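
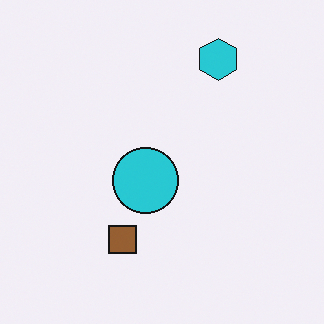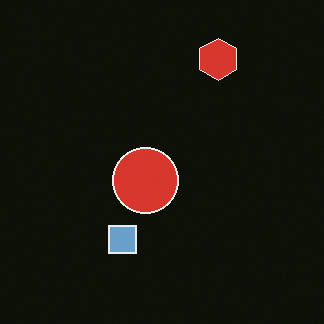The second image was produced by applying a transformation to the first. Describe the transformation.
This is the original image color-inverted (negative).

The light background has become dark and every shape's color is its complement — a photographic negative.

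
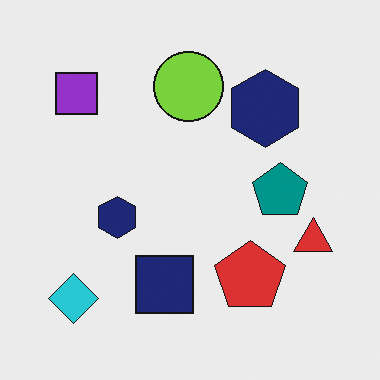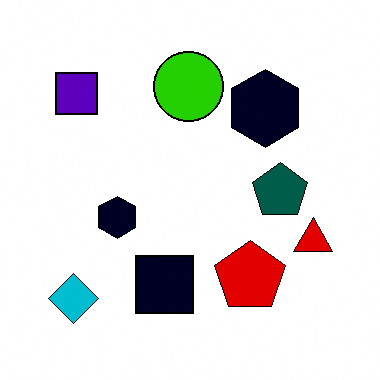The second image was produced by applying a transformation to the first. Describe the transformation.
It was given much higher contrast.

Tones are pushed away from mid-grey across the whole image — a global contrast change.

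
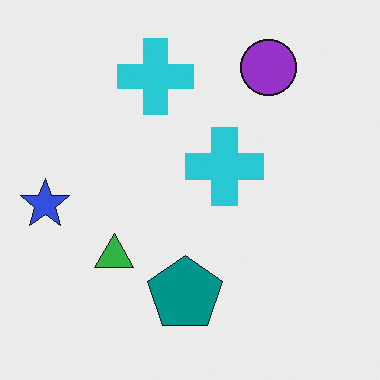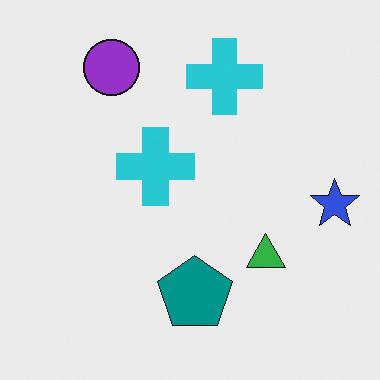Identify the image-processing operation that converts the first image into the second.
The image was flipped horizontally (left ↔ right).

The blue star is in the left of the first image and the right of the second — shapes on opposite sides of the vertical midline have swapped in a mirror flip.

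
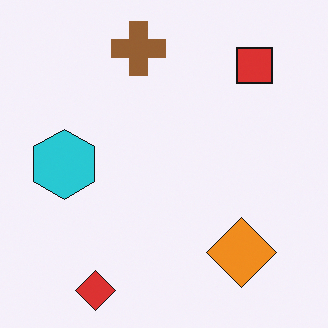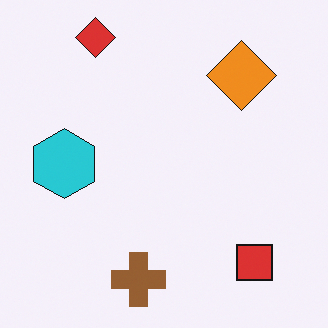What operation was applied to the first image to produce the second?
The transformation is: flipped vertically (top ↔ bottom).

The red diamond is in the bottom-left of the first image and the top-left of the second — shapes on opposite sides of the horizontal midline have swapped in a mirror flip.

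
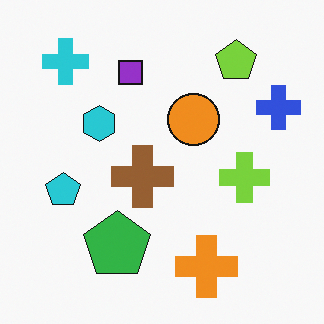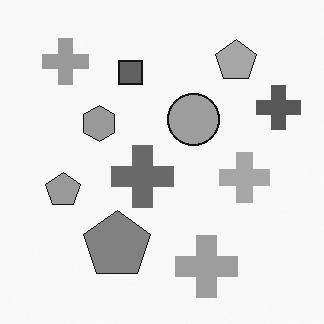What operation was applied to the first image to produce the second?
It was converted to grayscale.

All color is removed — every shape is now a shade of grey.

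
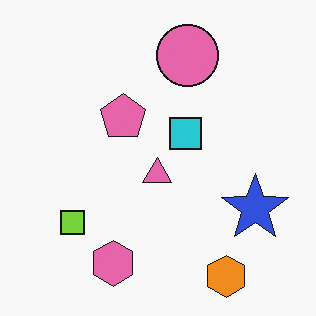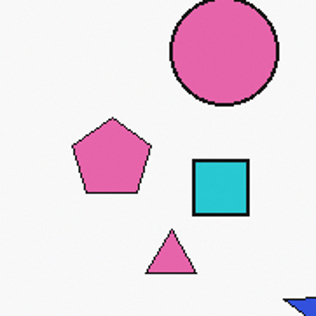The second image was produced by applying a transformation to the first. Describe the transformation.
The second image is the first cropped tightly and scaled back up.

The visible shapes are larger and the field of view is narrower; shapes near the original edges may be partly or wholly outside the frame — a crop-and-rescale.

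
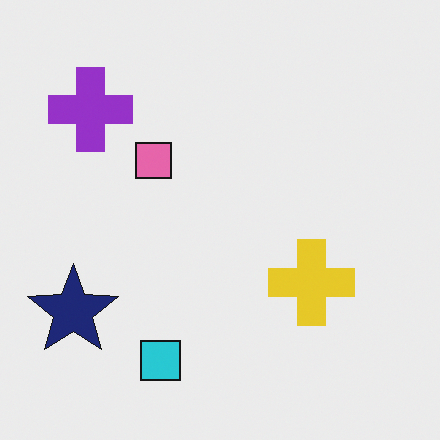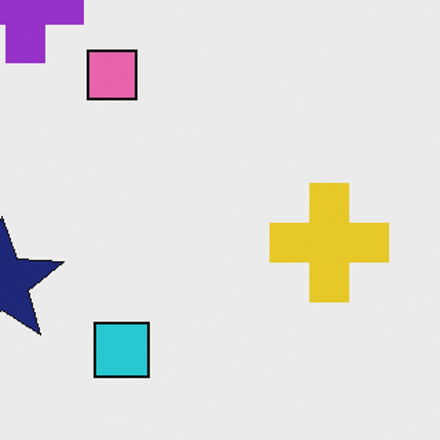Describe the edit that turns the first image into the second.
The image was cropped slightly and scaled back up.

The visible shapes are larger and the field of view is narrower; shapes near the original edges may be partly or wholly outside the frame — a crop-and-rescale.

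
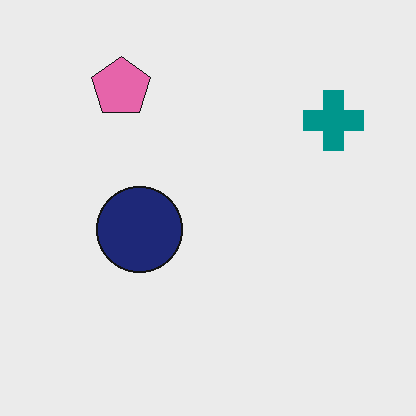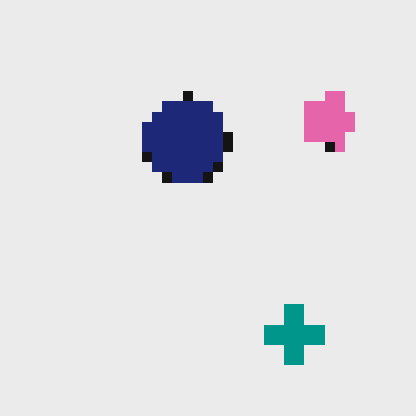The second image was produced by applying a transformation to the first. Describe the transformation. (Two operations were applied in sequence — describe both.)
This is the original image heavily pixelated into large blocks, then rotated 90° clockwise.

Shapes are reduced to large square blocks; fine edges and outlines are lost — a downscale-then-upscale (mosaic) effect. The teal cross sits in the top-right of the first image and the bottom-right of the second — consistent with a whole-image 90° clockwise rotation.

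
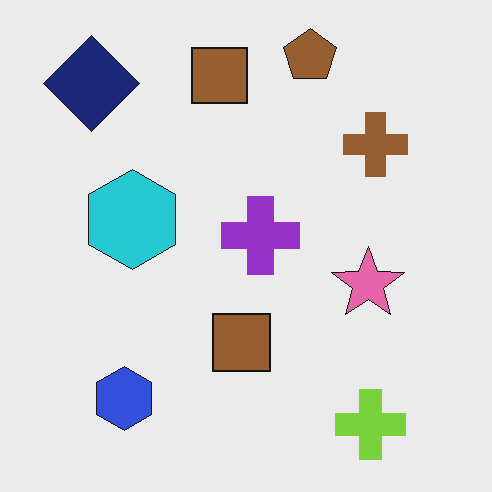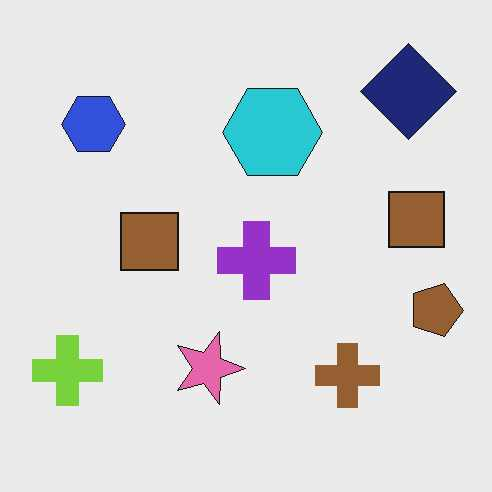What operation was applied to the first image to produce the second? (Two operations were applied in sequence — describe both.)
Rotated 90° clockwise, then JPEG-compressed with visible artifacts.

The navy diamond sits in the top-left of the first image and the top-right of the second — consistent with a whole-image 90° clockwise rotation. Blocky 8×8 compression artifacts appear around shape edges and the flat background shows ringing — characteristic JPEG degradation.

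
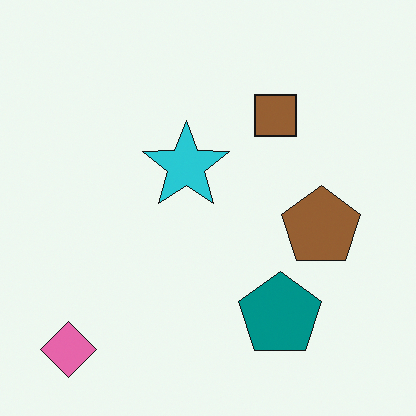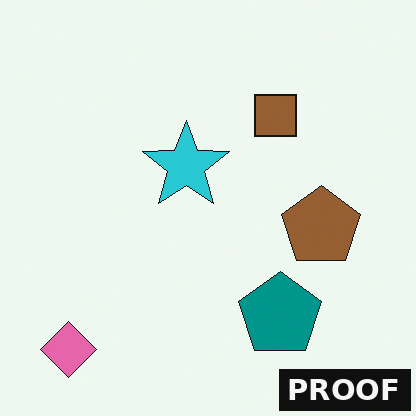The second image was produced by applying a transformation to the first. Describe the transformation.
The image was watermarked with the text "PROOF" in the lower-right corner.

A dark label reading "PROOF" appears in the lower-right corner.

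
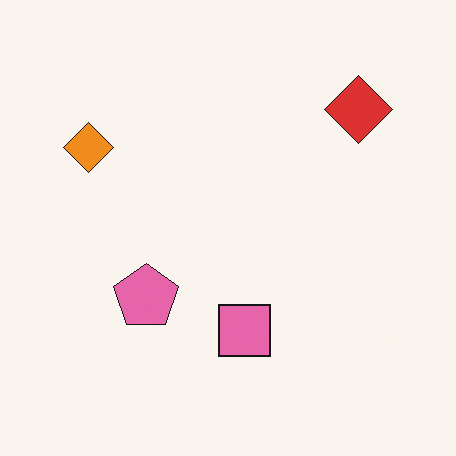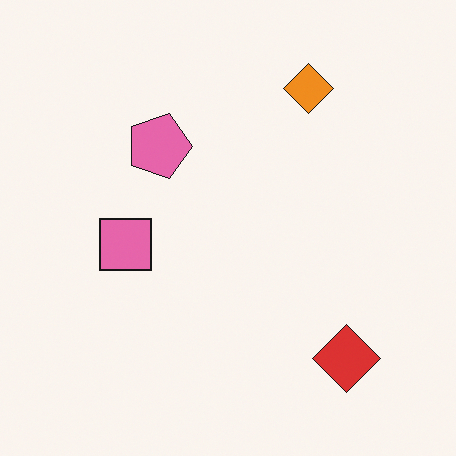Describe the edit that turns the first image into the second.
The second image is the first rotated 90° clockwise.

The red diamond sits in the top-right of the first image and the bottom-right of the second — consistent with a whole-image 90° clockwise rotation.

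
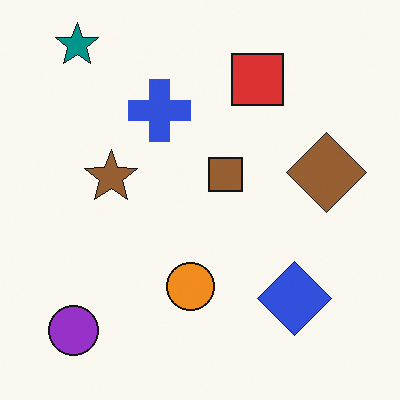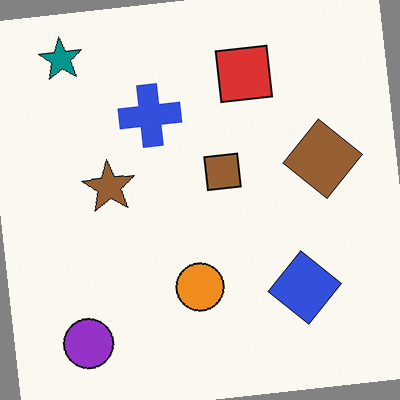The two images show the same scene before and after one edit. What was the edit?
The second image is the first rotated counter-clockwise by a small amount.

Every shape is tilted by the same angle and the image corners show triangular fill wedges — a whole-image rotation by a non-right angle.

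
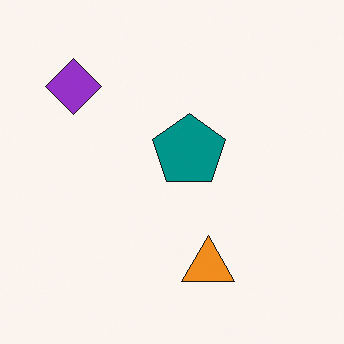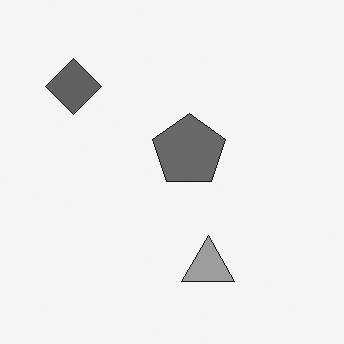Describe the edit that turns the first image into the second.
The transformation is: converted to grayscale.

All color is removed — every shape is now a shade of grey.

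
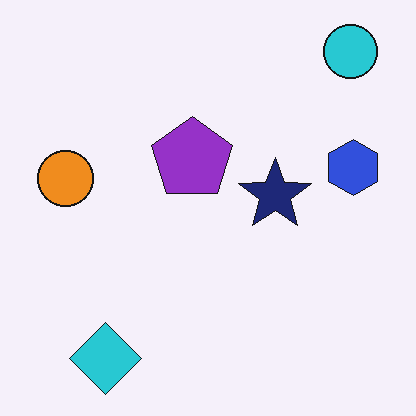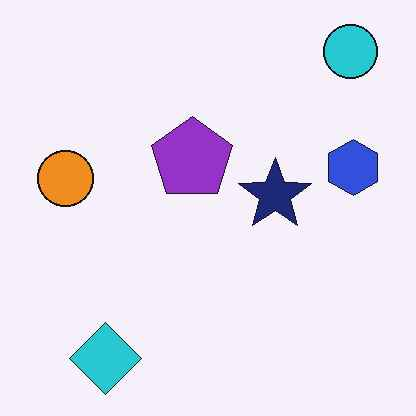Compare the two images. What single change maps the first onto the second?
It was given moderate JPEG compression.

Blocky 8×8 compression artifacts appear around shape edges and the flat background shows ringing — characteristic JPEG degradation.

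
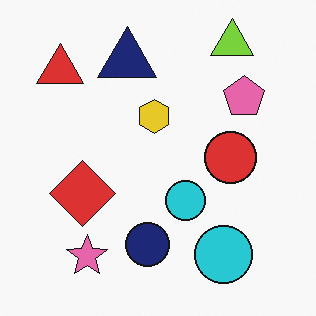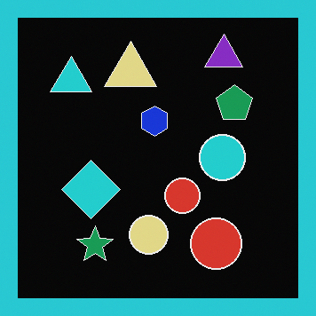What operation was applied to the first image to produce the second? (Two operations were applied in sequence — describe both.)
The image was color-inverted (negative), then framed with a cyan border.

The light background has become dark and every shape's color is its complement — a photographic negative. A solid cyan frame runs around the edge of the second image, with the content slightly shrunk inside it.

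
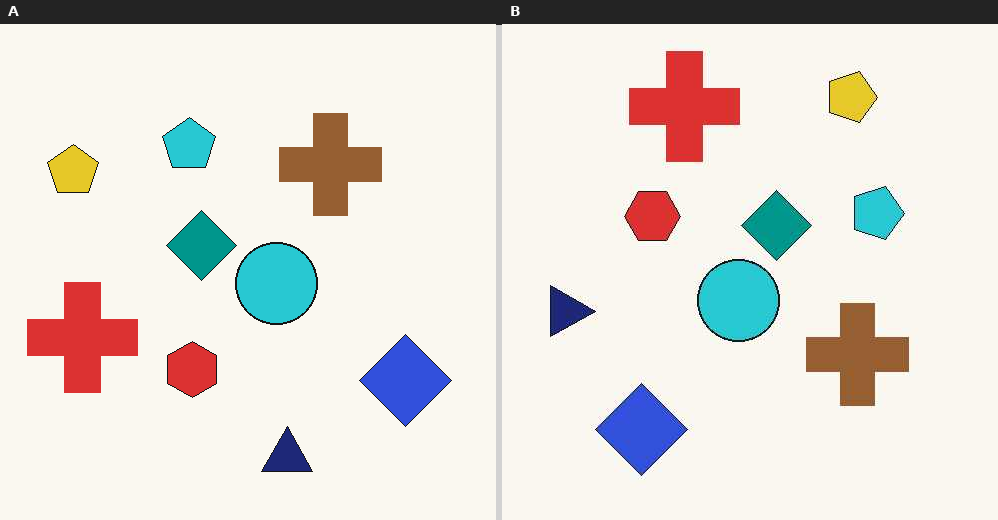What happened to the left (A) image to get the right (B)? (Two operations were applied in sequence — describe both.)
This is the original image rotated 90° clockwise, then JPEG-compressed with visible artifacts.

The yellow pentagon sits in the top-left of the left (A) image and the top-right of the right (B) — consistent with a whole-image 90° clockwise rotation. Blocky 8×8 compression artifacts appear around shape edges and the flat background shows ringing — characteristic JPEG degradation.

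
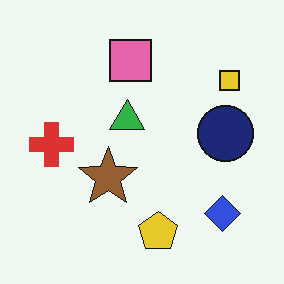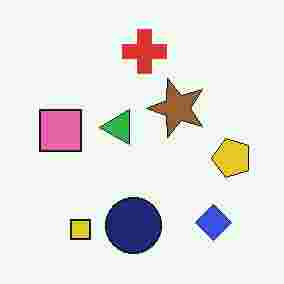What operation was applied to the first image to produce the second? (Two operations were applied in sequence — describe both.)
The second image is the first degraded with heavy JPEG compression, then transposed (reflected across the top-left ↔ bottom-right diagonal).

Blocky 8×8 compression artifacts appear around shape edges and the flat background shows ringing — characteristic JPEG degradation. Shapes have swapped their row and column positions — what was in the top-right is now in the bottom-left — a diagonal reflection.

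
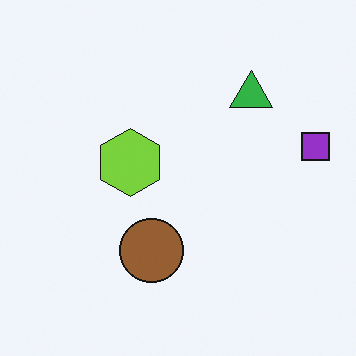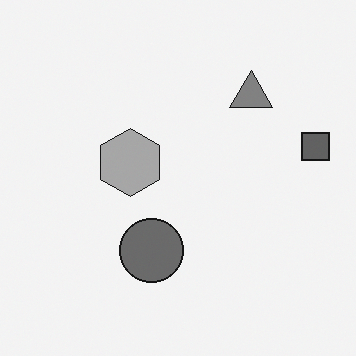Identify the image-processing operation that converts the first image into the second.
The transformation is: converted to grayscale.

All color is removed — every shape is now a shade of grey.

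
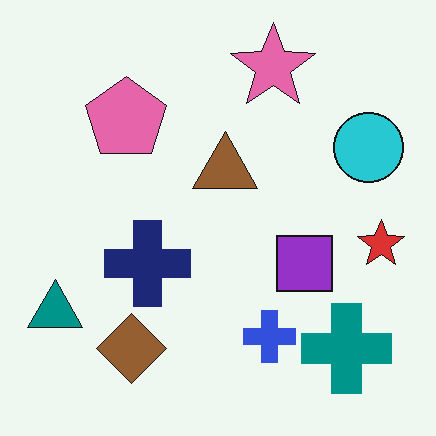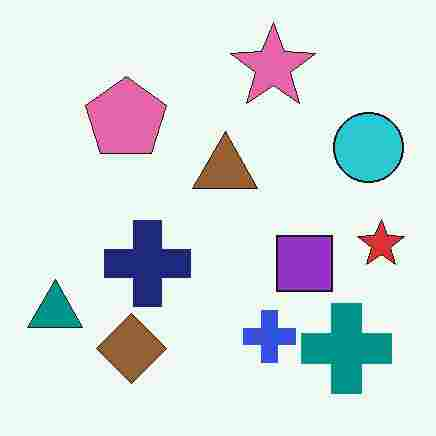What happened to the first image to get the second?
The second image is the first degraded with heavy JPEG compression.

Blocky 8×8 compression artifacts appear around shape edges and the flat background shows ringing — characteristic JPEG degradation.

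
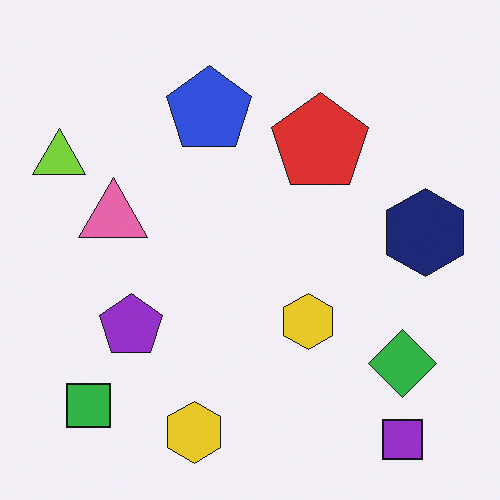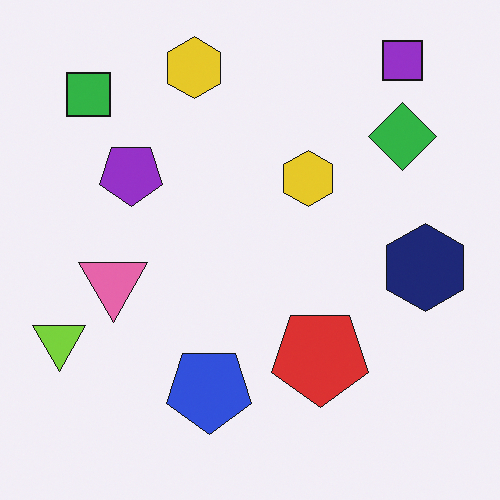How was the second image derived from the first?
The second image is the first flipped vertically (top ↔ bottom).

The purple square is in the bottom-right of the first image and the top-right of the second — shapes on opposite sides of the horizontal midline have swapped in a mirror flip.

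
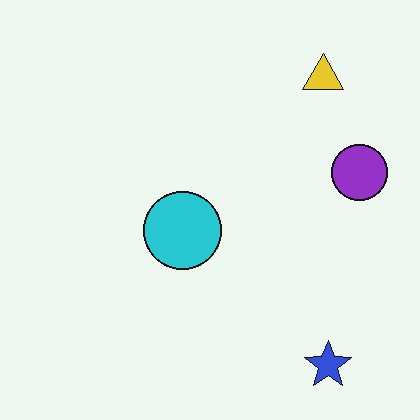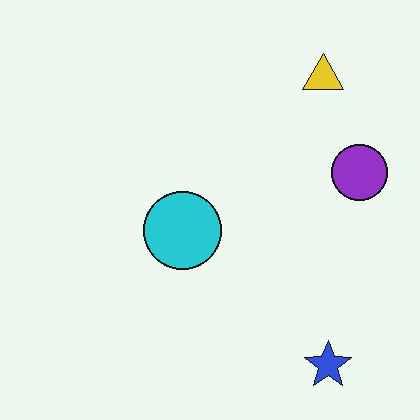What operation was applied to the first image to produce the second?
The image was given moderate JPEG compression.

Blocky 8×8 compression artifacts appear around shape edges and the flat background shows ringing — characteristic JPEG degradation.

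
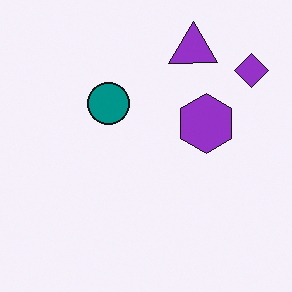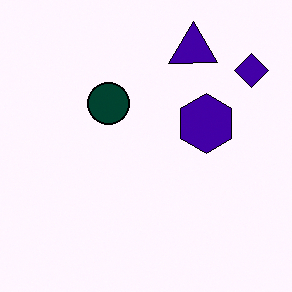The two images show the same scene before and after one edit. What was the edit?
The image was boosted in contrast.

Tones are pushed away from mid-grey across the whole image — a global contrast change.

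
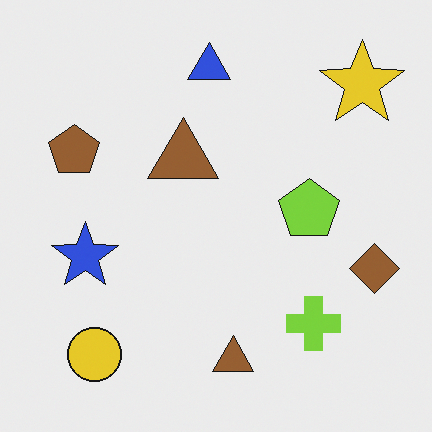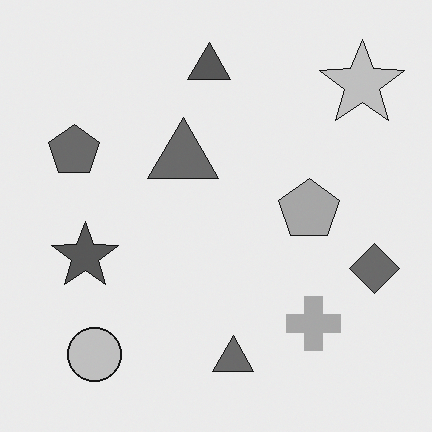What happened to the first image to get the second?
It was converted to grayscale.

All color is removed — every shape is now a shade of grey.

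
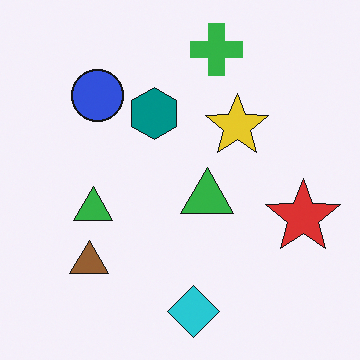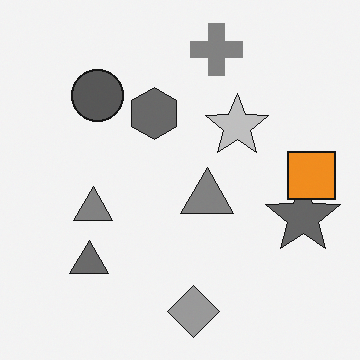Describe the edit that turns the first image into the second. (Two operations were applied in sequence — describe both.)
Converted to grayscale, then overlaid with an additional orange square.

All color is removed — every shape is now a shade of grey. An orange square appears in the second image that is absent from the first.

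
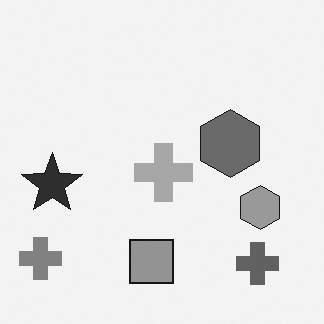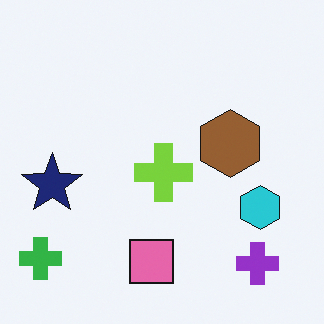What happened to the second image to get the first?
Converted to grayscale.

All color is removed — every shape is now a shade of grey.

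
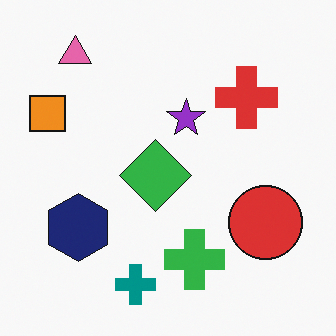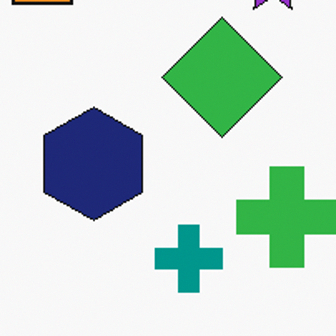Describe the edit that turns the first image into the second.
The transformation is: cropped tightly and scaled back up.

The visible shapes are larger and the field of view is narrower; shapes near the original edges may be partly or wholly outside the frame — a crop-and-rescale.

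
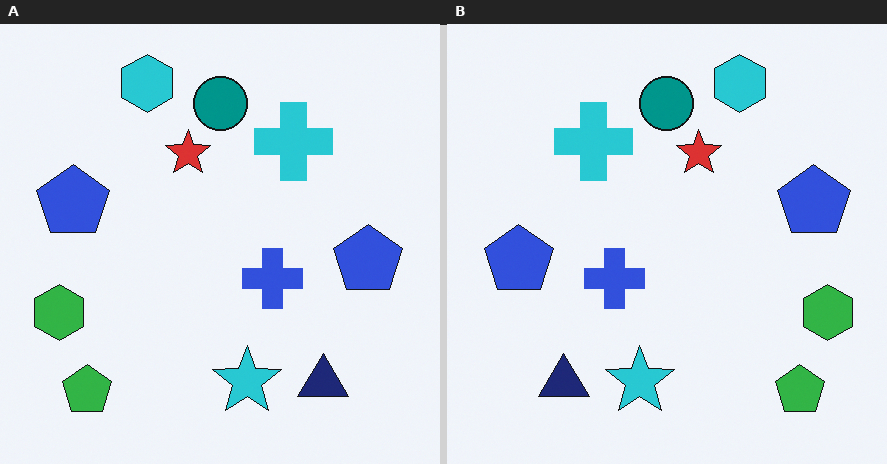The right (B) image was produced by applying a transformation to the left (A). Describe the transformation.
This is the original image flipped horizontally (left ↔ right).

The green hexagon is in the left of the left (A) image and the right of the right (B) — shapes on opposite sides of the vertical midline have swapped in a mirror flip.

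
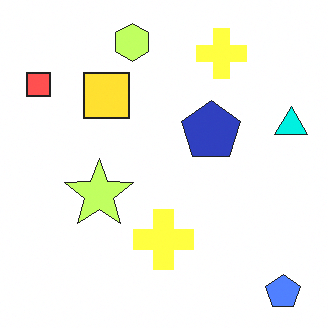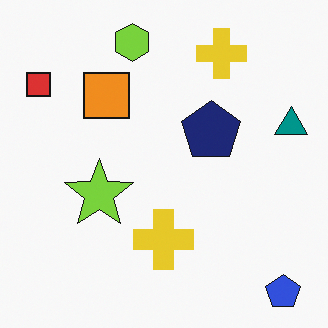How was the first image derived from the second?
The image was brightened a lot.

Every pixel — background and shapes alike — is uniformly brightened.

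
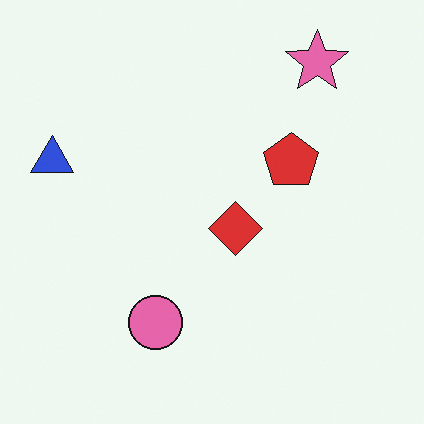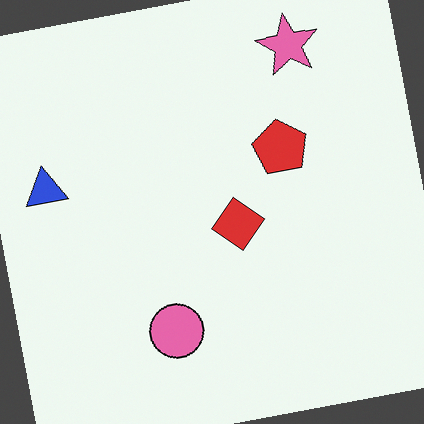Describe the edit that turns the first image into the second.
The image was rotated counter-clockwise by a small amount.

Every shape is tilted by the same angle and the image corners show triangular fill wedges — a whole-image rotation by a non-right angle.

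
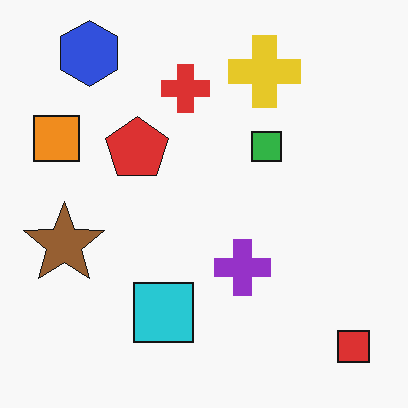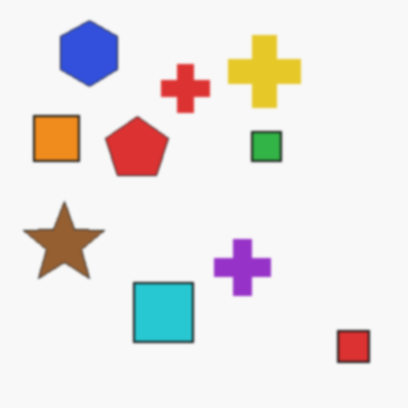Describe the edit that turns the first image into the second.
The image was given a subtle gaussian blur.

Shape edges and outlines are uniformly softened across the whole image.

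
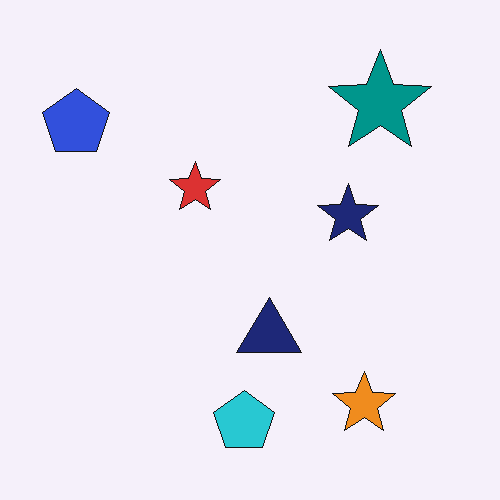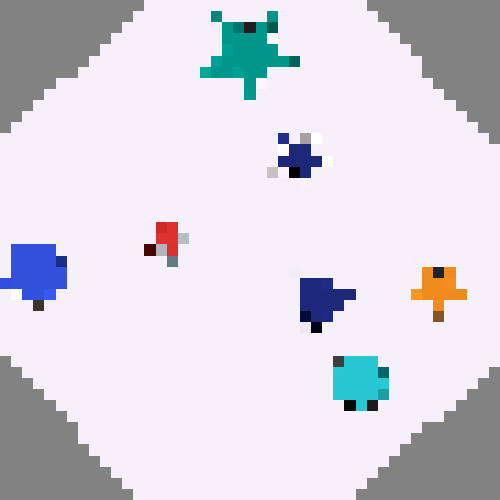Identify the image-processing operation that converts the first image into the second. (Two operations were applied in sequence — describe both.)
The second image is the first rotated counter-clockwise by a large amount — several tens of degrees, then heavily pixelated into large blocks.

Every shape is tilted by the same angle and the image corners show triangular fill wedges — a whole-image rotation by a non-right angle. Shapes are reduced to large square blocks; fine edges and outlines are lost — a downscale-then-upscale (mosaic) effect.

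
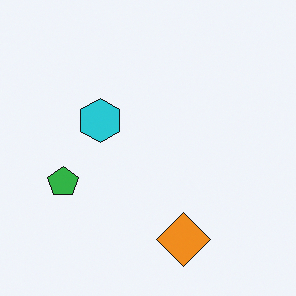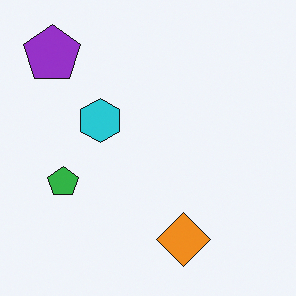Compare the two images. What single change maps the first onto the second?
It was overlaid with an additional purple pentagon.

A purple pentagon appears in the second image that is absent from the first.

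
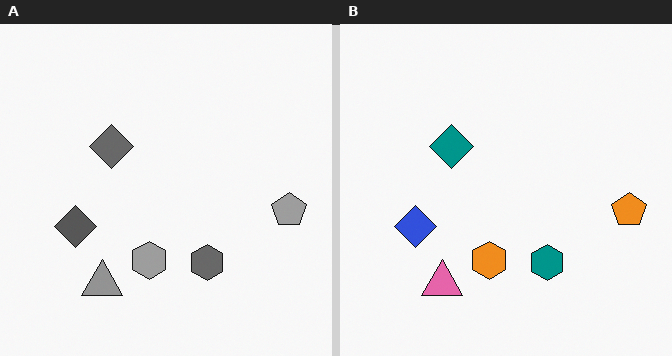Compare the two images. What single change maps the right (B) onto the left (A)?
Converted to grayscale.

All color is removed — every shape is now a shade of grey.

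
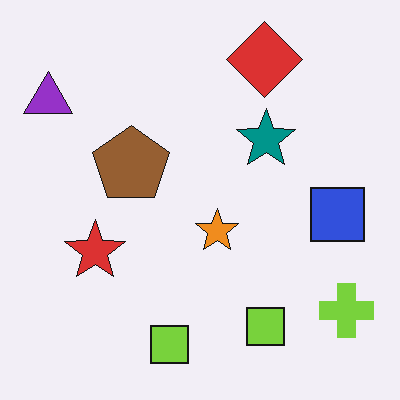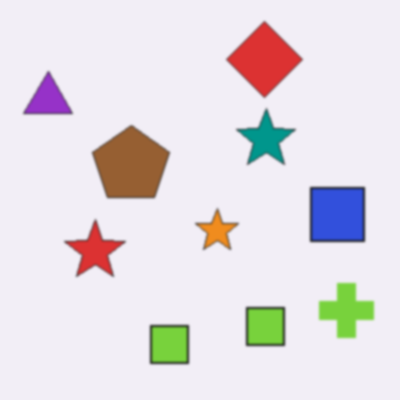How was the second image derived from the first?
The transformation is: lightly blurred.

Shape edges and outlines are uniformly softened across the whole image.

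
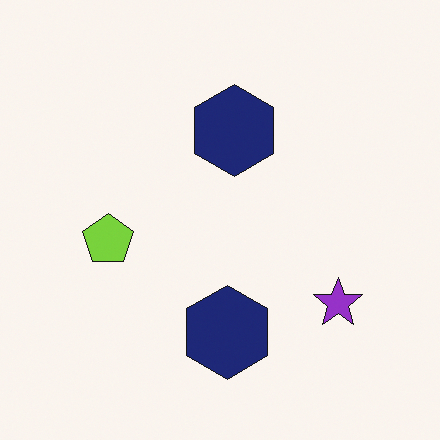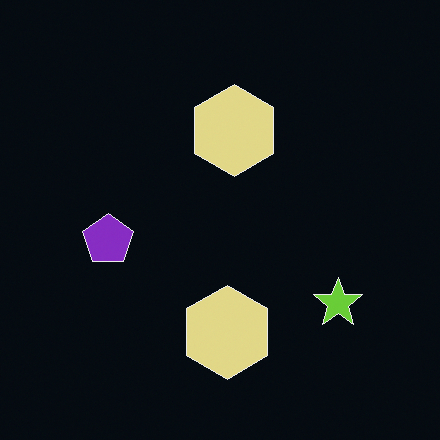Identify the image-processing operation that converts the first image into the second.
The transformation is: color-inverted (negative).

The light background has become dark and every shape's color is its complement — a photographic negative.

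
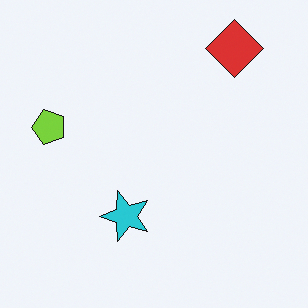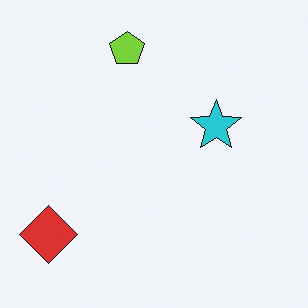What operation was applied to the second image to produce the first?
This is the original image transposed (reflected across the top-left ↔ bottom-right diagonal).

Shapes have swapped their row and column positions — what was in the top-right is now in the bottom-left — a diagonal reflection.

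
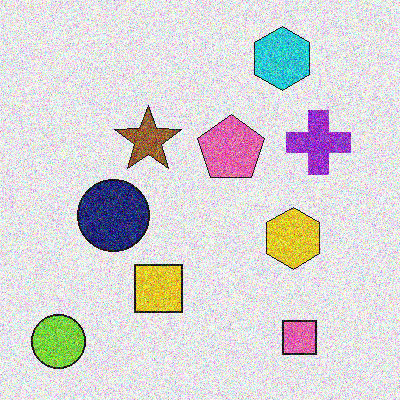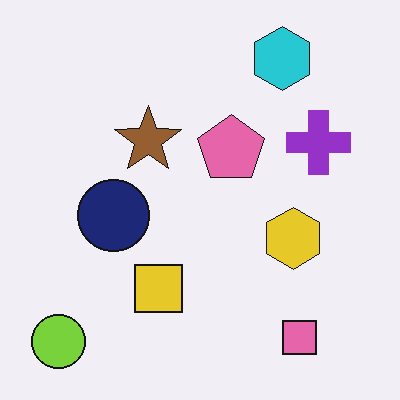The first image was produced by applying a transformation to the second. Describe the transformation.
The image was degraded with heavy additive noise.

Random speckle covers the whole image, including the flat background.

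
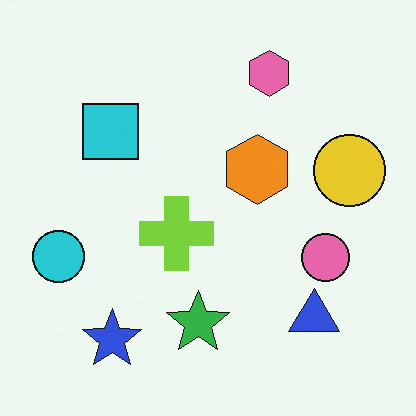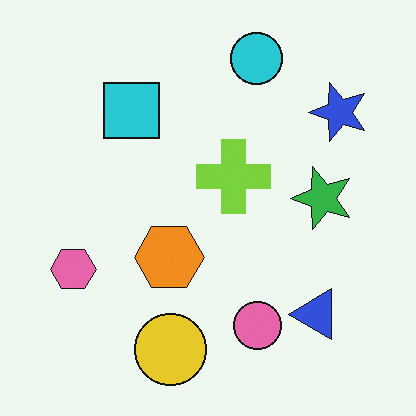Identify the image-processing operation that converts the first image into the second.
This is the original image transposed (reflected across the top-left ↔ bottom-right diagonal).

Shapes have swapped their row and column positions — what was in the top-right is now in the bottom-left — a diagonal reflection.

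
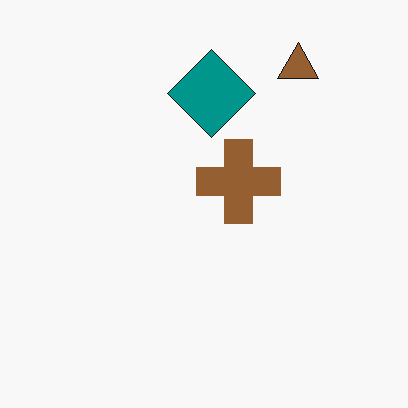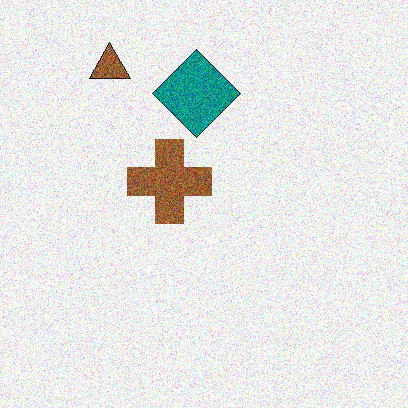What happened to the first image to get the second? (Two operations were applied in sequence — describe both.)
Flipped horizontally (left ↔ right), then degraded with a thick layer of grain.

The brown triangle is in the top-right of the first image and the top-left of the second — shapes on opposite sides of the vertical midline have swapped in a mirror flip. Random speckle covers the whole image, including the flat background.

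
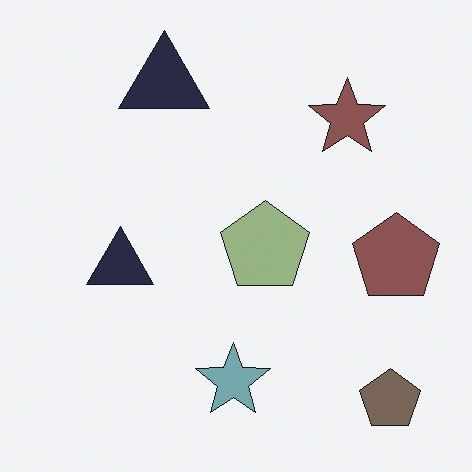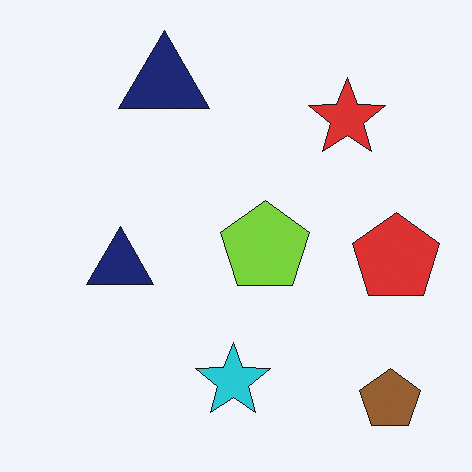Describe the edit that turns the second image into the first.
The image was heavily desaturated.

All colors are more muted and greyish — a global saturation change.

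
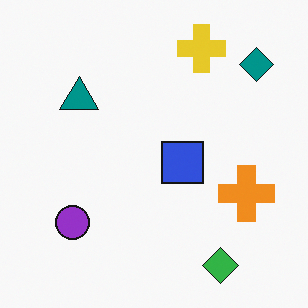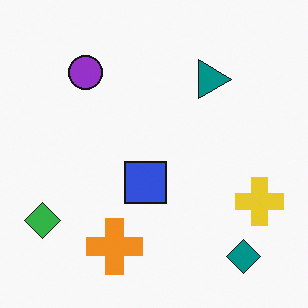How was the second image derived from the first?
It was rotated 90° clockwise.

The teal diamond sits in the top-right of the first image and the bottom-right of the second — consistent with a whole-image 90° clockwise rotation.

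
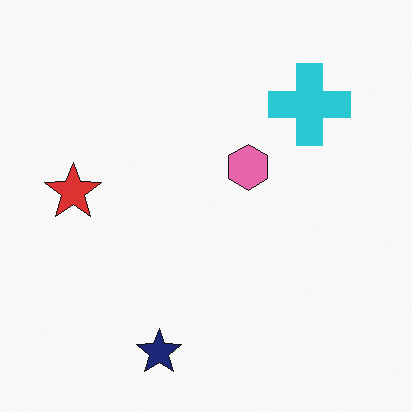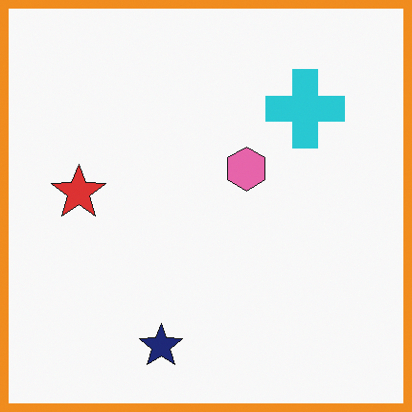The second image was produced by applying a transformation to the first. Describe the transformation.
It was framed with a orange border.

A solid orange frame runs around the edge of the second image, with the content slightly shrunk inside it.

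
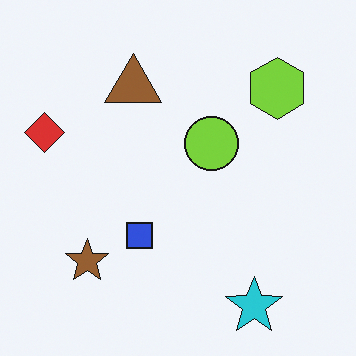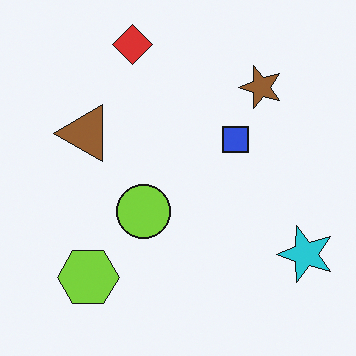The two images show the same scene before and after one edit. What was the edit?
The transformation is: transposed (reflected across the top-left ↔ bottom-right diagonal).

Shapes have swapped their row and column positions — what was in the top-right is now in the bottom-left — a diagonal reflection.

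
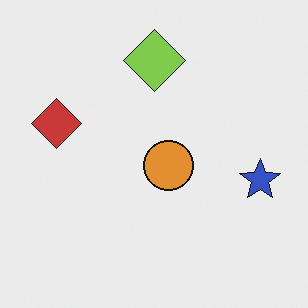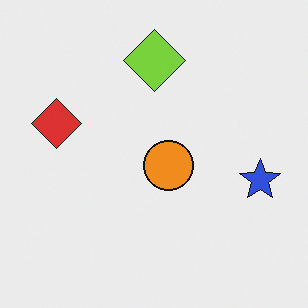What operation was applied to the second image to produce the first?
This is the original image slightly desaturated.

All colors are more muted and greyish — a global saturation change.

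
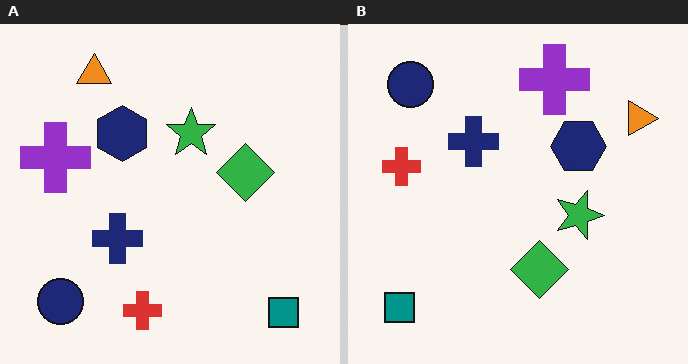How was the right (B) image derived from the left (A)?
It was rotated 90° clockwise.

The teal square sits in the bottom-right of the left (A) image and the bottom-left of the right (B) — consistent with a whole-image 90° clockwise rotation.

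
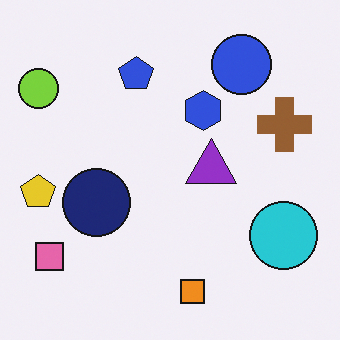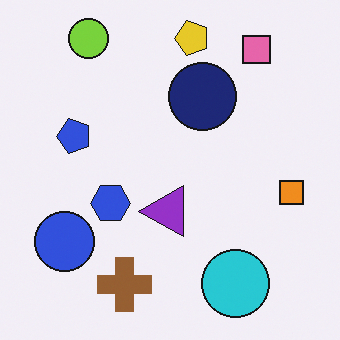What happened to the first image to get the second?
The second image is the first transposed (reflected across the top-left ↔ bottom-right diagonal).

Shapes have swapped their row and column positions — what was in the top-right is now in the bottom-left — a diagonal reflection.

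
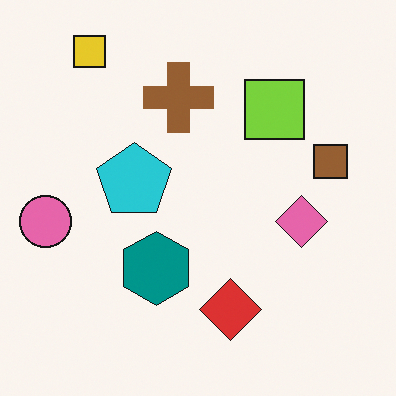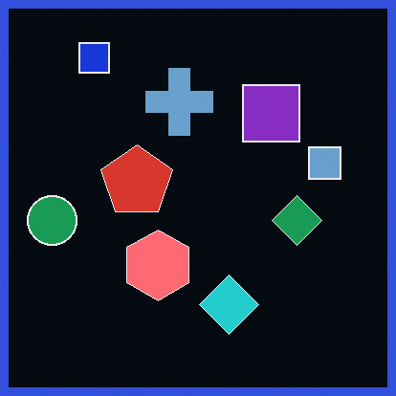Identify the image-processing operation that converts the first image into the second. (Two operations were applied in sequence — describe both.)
This is the original image color-inverted (negative), then framed with a blue border.

The light background has become dark and every shape's color is its complement — a photographic negative. A solid blue frame runs around the edge of the second image, with the content slightly shrunk inside it.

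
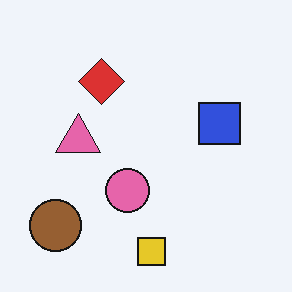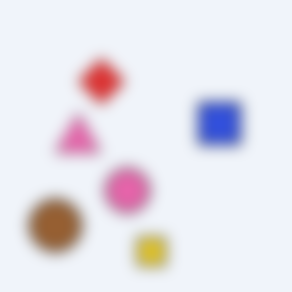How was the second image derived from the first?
It was strongly gaussian-blurred.

Shape edges and outlines are uniformly softened across the whole image.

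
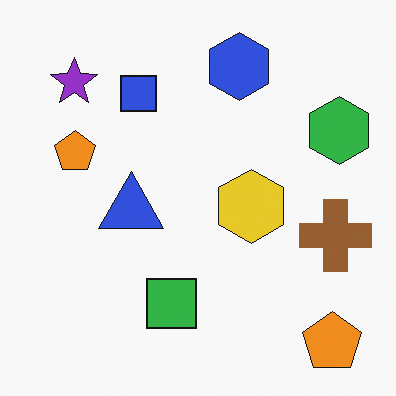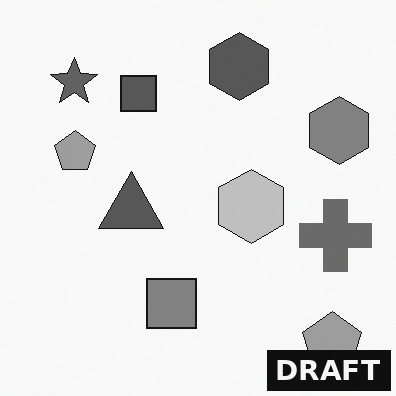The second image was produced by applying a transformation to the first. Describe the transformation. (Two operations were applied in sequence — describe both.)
The transformation is: converted to grayscale, then watermarked with the text "DRAFT" in the lower-right corner.

All color is removed — every shape is now a shade of grey. A dark label reading "DRAFT" appears in the lower-right corner.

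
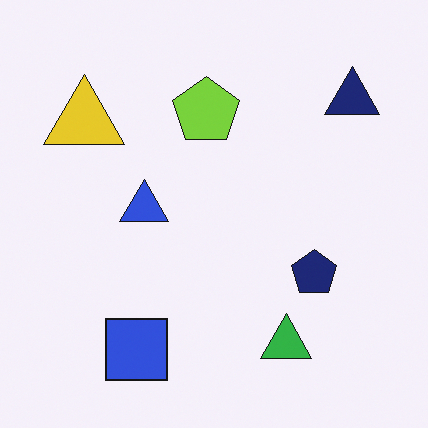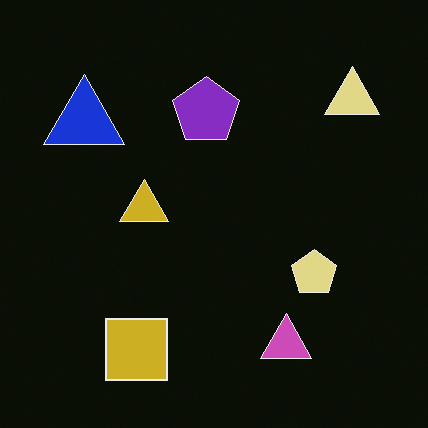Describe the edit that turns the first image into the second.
It was color-inverted (negative).

The light background has become dark and every shape's color is its complement — a photographic negative.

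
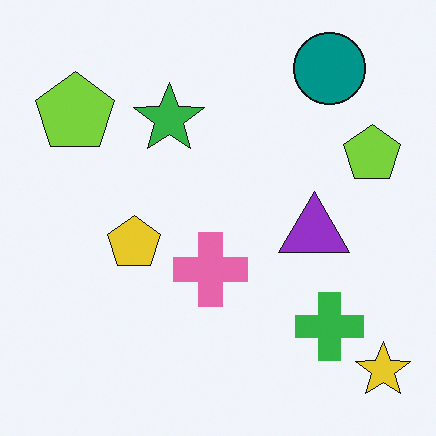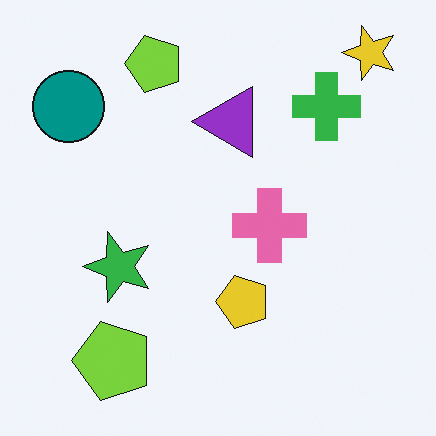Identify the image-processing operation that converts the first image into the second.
The transformation is: rotated 90° counter-clockwise.

The yellow star sits in the bottom-right of the first image and the top-right of the second — consistent with a whole-image 90° counter-clockwise rotation.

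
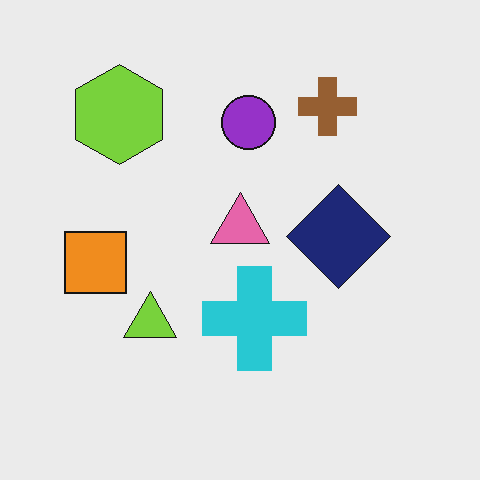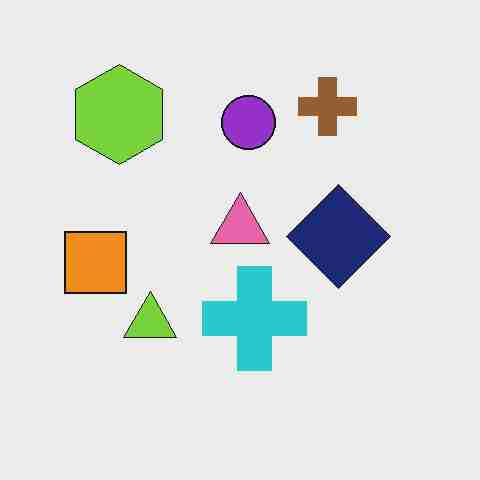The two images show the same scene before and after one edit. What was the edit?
The transformation is: degraded with heavy JPEG compression.

Blocky 8×8 compression artifacts appear around shape edges and the flat background shows ringing — characteristic JPEG degradation.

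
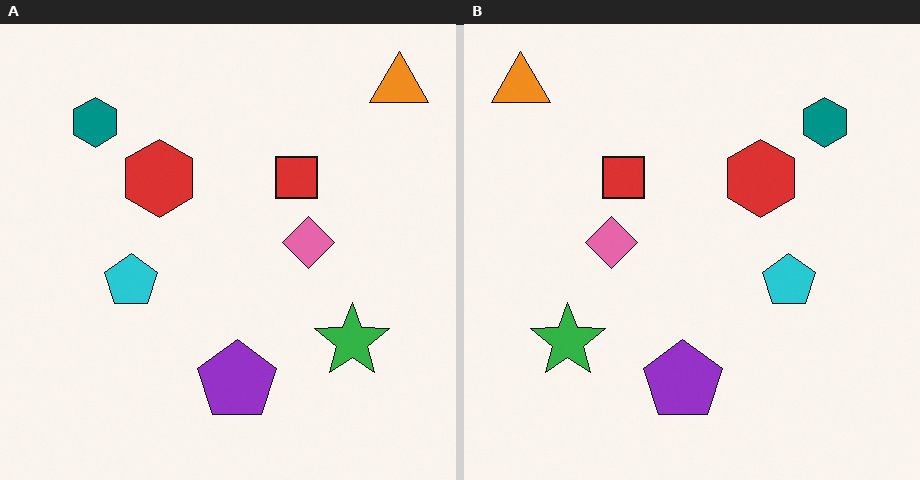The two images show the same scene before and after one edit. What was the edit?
Flipped horizontally (left ↔ right).

The orange triangle is in the top-right of the left (A) image and the top-left of the right (B) — shapes on opposite sides of the vertical midline have swapped in a mirror flip.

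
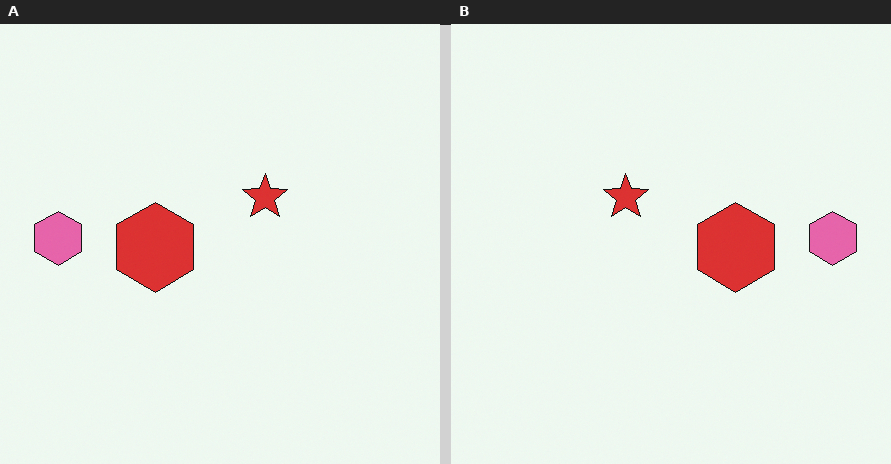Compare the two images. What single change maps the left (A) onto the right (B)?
Flipped horizontally (left ↔ right).

The pink hexagon is in the left of the left (A) image and the right of the right (B) — shapes on opposite sides of the vertical midline have swapped in a mirror flip.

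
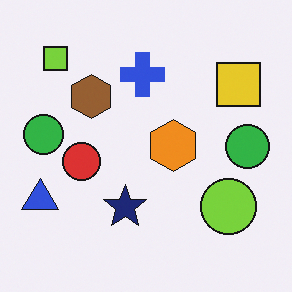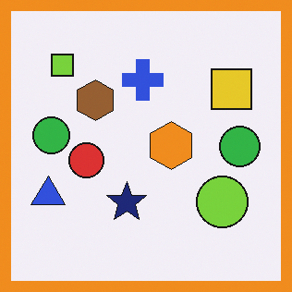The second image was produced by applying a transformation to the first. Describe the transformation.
Framed with a orange border.

A solid orange frame runs around the edge of the second image, with the content slightly shrunk inside it.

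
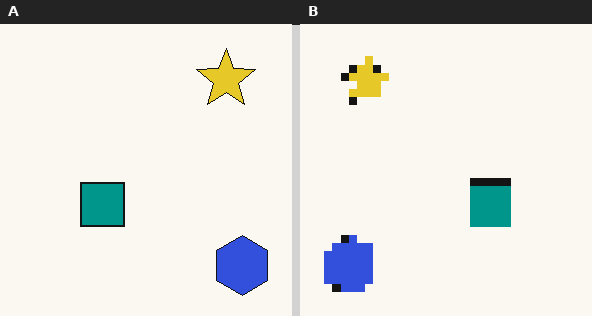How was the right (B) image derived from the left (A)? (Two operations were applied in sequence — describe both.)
The transformation is: flipped horizontally (left ↔ right), then pixelated into visible square blocks.

The blue hexagon is in the bottom-right of the left (A) image and the bottom-left of the right (B) — shapes on opposite sides of the vertical midline have swapped in a mirror flip. Shapes are reduced to large square blocks; fine edges and outlines are lost — a downscale-then-upscale (mosaic) effect.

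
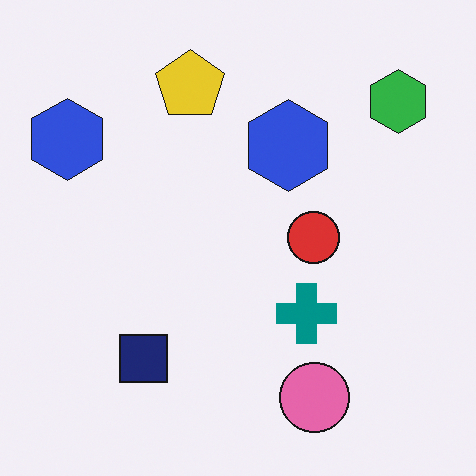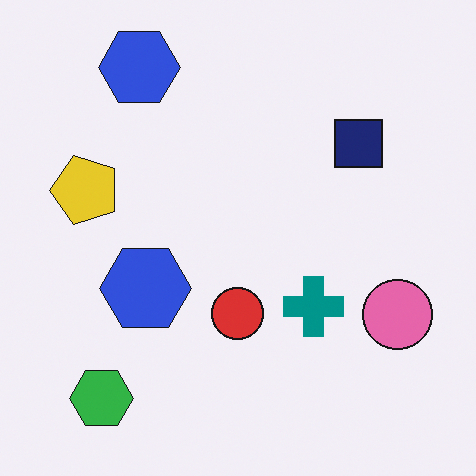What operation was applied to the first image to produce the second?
It was transposed (reflected across the top-left ↔ bottom-right diagonal).

Shapes have swapped their row and column positions — what was in the top-right is now in the bottom-left — a diagonal reflection.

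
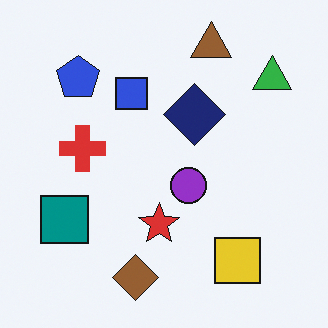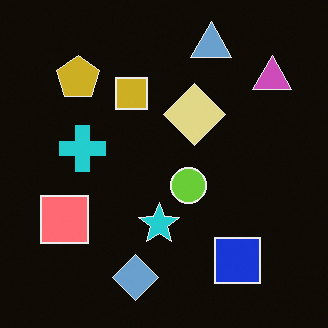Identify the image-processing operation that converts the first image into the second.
The transformation is: color-inverted (negative).

The light background has become dark and every shape's color is its complement — a photographic negative.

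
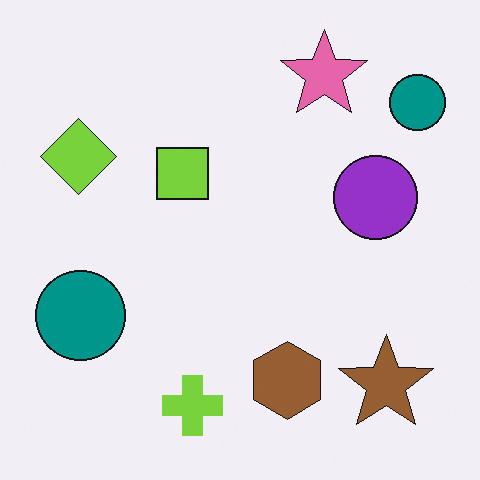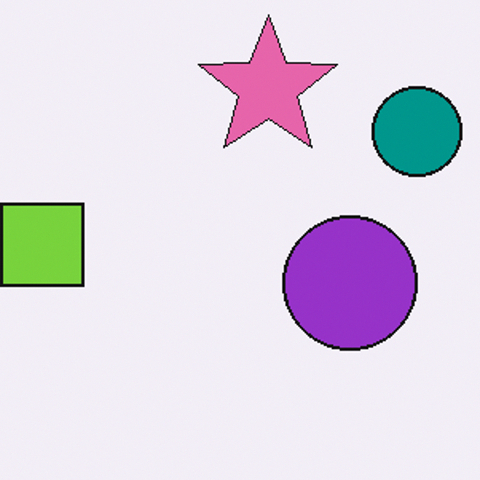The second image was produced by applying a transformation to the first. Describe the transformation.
Cropped to a modestly smaller region and rescaled.

The visible shapes are larger and the field of view is narrower; shapes near the original edges may be partly or wholly outside the frame — a crop-and-rescale.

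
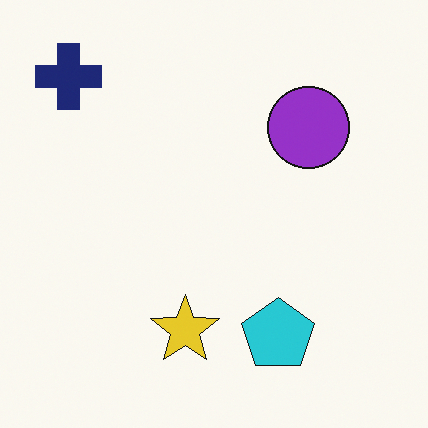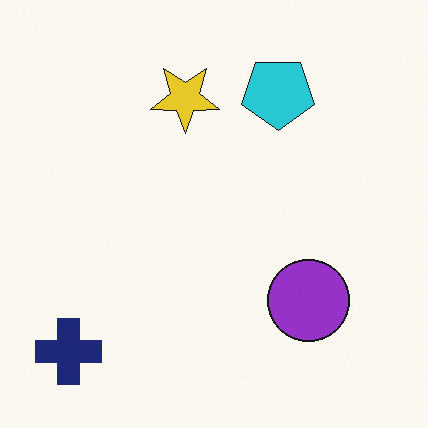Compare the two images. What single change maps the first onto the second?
Flipped vertically (top ↔ bottom).

The navy cross is in the top-left of the first image and the bottom-left of the second — shapes on opposite sides of the horizontal midline have swapped in a mirror flip.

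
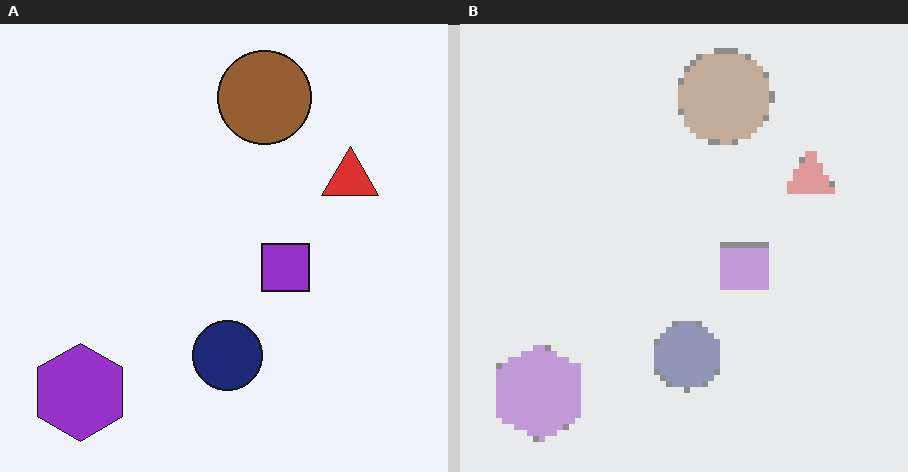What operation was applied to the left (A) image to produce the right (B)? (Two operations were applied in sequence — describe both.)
The right (B) image is the left (A) moderately pixelated, then washed out (contrast reduced).

Shapes are reduced to large square blocks; fine edges and outlines are lost — a downscale-then-upscale (mosaic) effect. Tones are pushed toward mid-grey across the whole image — a global contrast change.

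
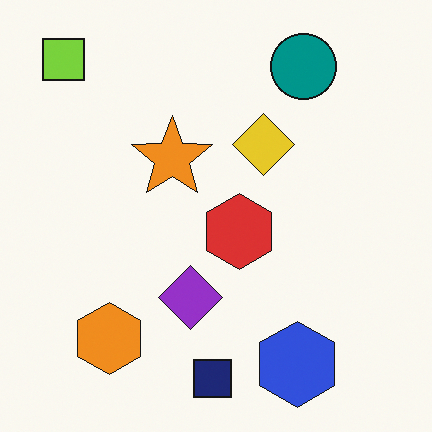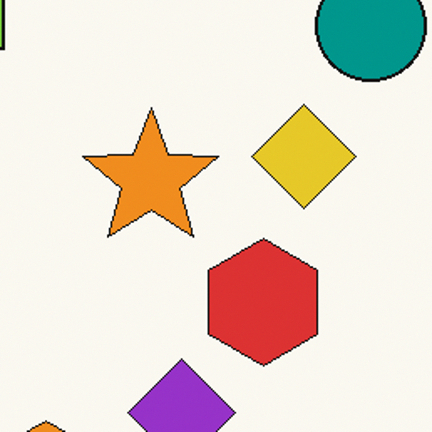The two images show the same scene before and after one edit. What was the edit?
Cropped tightly and scaled back up.

The visible shapes are larger and the field of view is narrower; shapes near the original edges may be partly or wholly outside the frame — a crop-and-rescale.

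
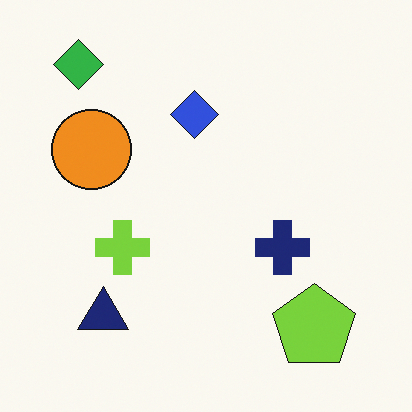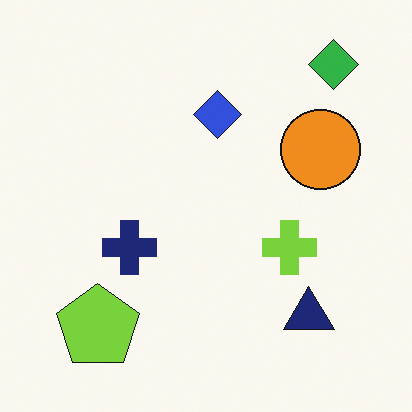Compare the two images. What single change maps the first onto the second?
The second image is the first flipped horizontally (left ↔ right).

The green diamond is in the top-left of the first image and the top-right of the second — shapes on opposite sides of the vertical midline have swapped in a mirror flip.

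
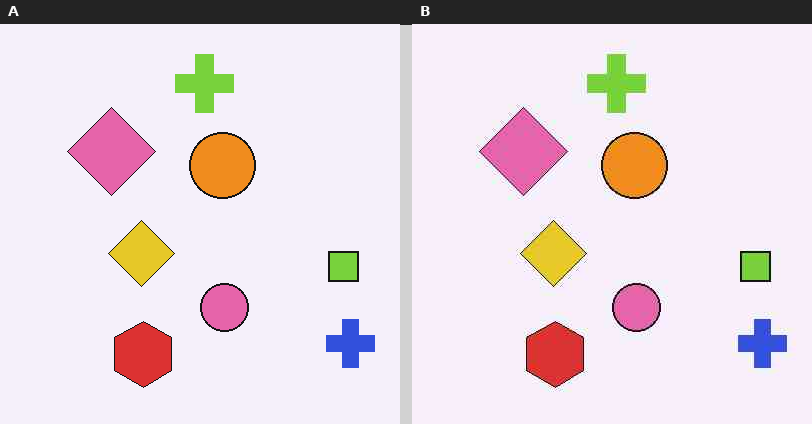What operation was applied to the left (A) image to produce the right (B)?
The transformation is: JPEG-compressed with visible artifacts.

Blocky 8×8 compression artifacts appear around shape edges and the flat background shows ringing — characteristic JPEG degradation.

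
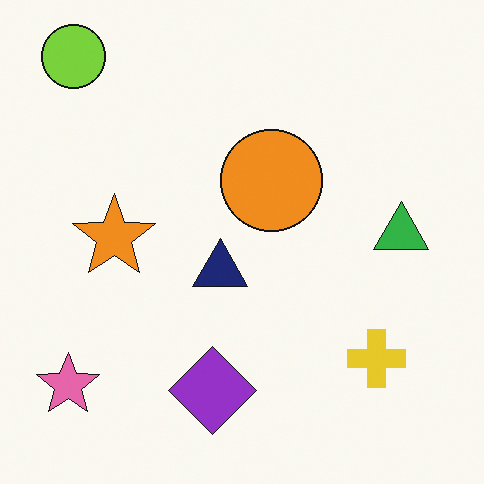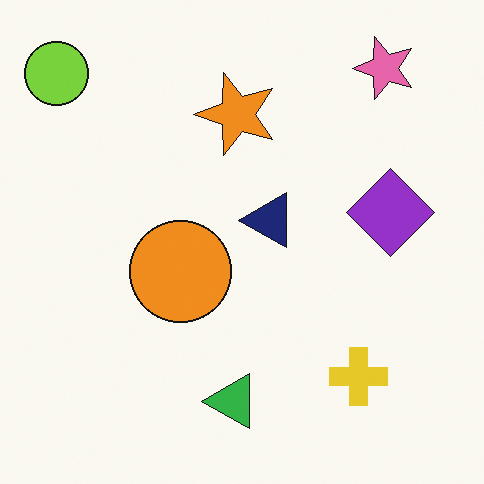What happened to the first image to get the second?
This is the original image transposed (reflected across the top-left ↔ bottom-right diagonal).

Shapes have swapped their row and column positions — what was in the top-right is now in the bottom-left — a diagonal reflection.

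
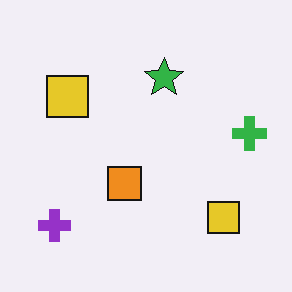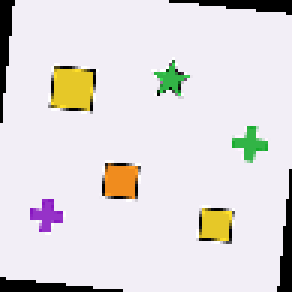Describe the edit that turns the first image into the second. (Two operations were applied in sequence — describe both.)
This is the original image rotated clockwise by a small amount, then lightly pixelated (a mild mosaic effect).

Every shape is tilted by the same angle and the image corners show triangular fill wedges — a whole-image rotation by a non-right angle. Shapes are reduced to large square blocks; fine edges and outlines are lost — a downscale-then-upscale (mosaic) effect.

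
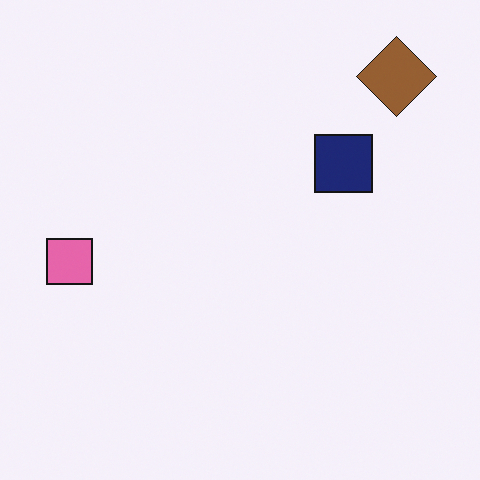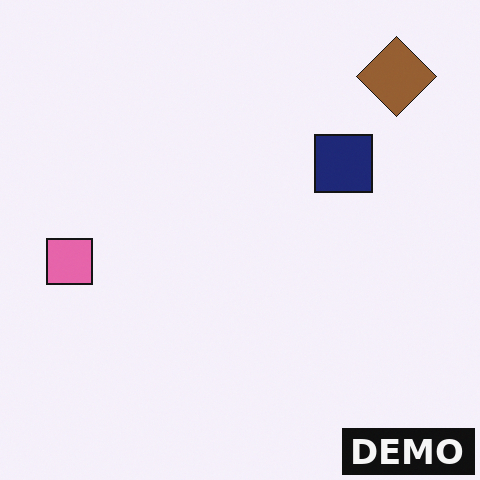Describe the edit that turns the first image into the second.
Watermarked with the text "DEMO" in the lower-right corner.

A dark label reading "DEMO" appears in the lower-right corner.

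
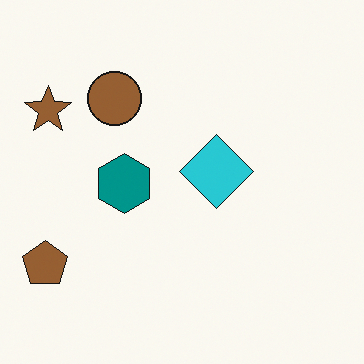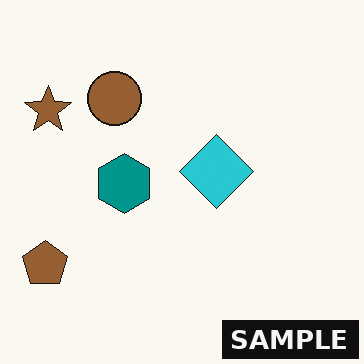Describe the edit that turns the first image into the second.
This is the original image watermarked with the text "SAMPLE" in the lower-right corner.

A dark label reading "SAMPLE" appears in the lower-right corner.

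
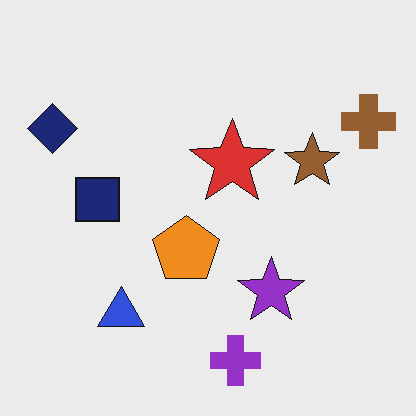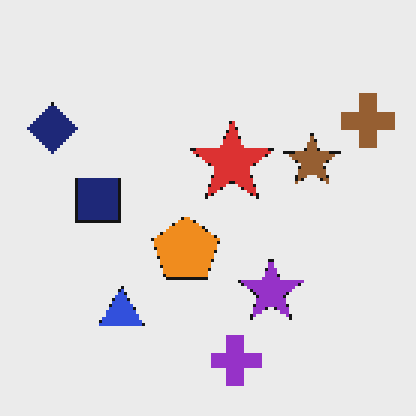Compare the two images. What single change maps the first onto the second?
The transformation is: lightly pixelated (a mild mosaic effect).

Shapes are reduced to large square blocks; fine edges and outlines are lost — a downscale-then-upscale (mosaic) effect.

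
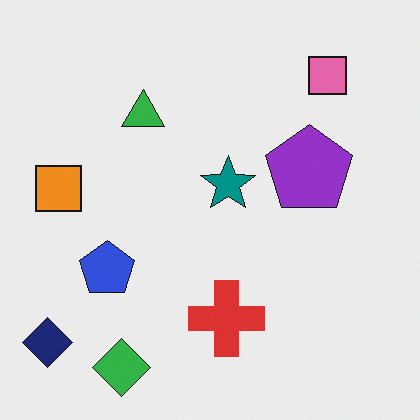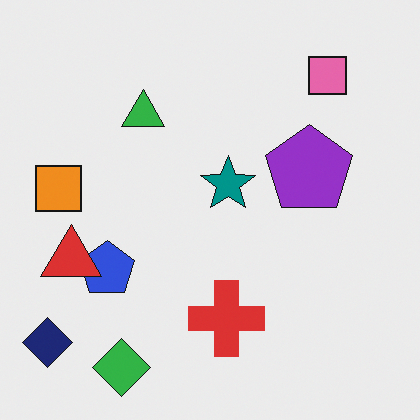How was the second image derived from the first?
This is the original image overlaid with an additional red triangle.

A red triangle appears in the second image that is absent from the first.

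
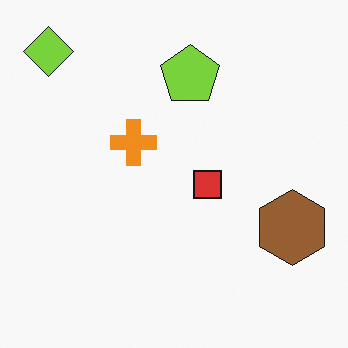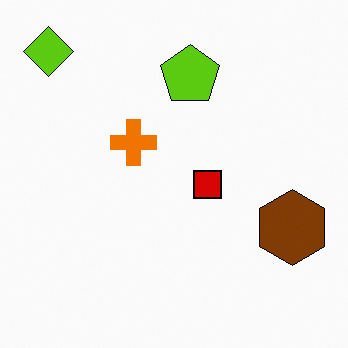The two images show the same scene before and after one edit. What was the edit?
Given slightly increased contrast.

Tones are pushed away from mid-grey across the whole image — a global contrast change.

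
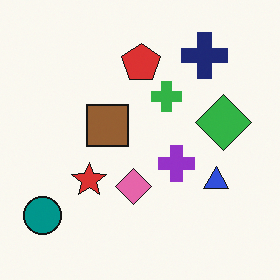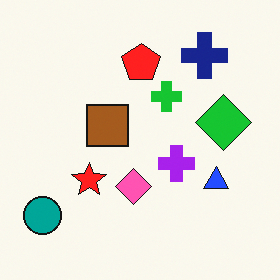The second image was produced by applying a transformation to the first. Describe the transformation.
This is the original image slightly oversaturated.

All colors are more vivid — a global saturation change.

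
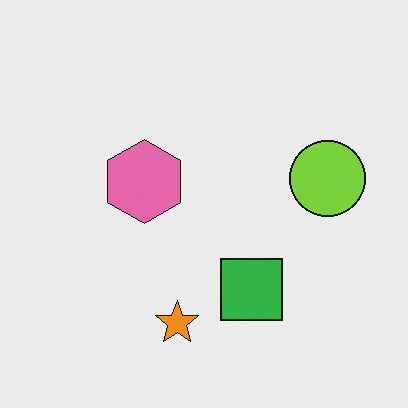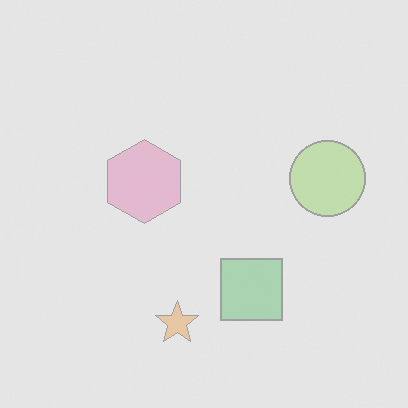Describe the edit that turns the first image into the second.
The transformation is: washed out (contrast reduced).

Tones are pushed toward mid-grey across the whole image — a global contrast change.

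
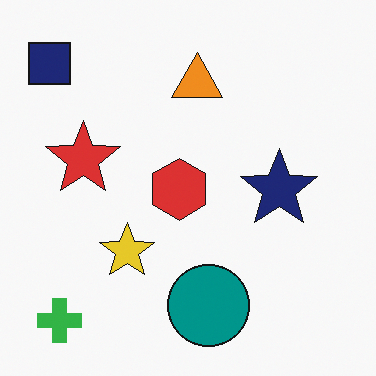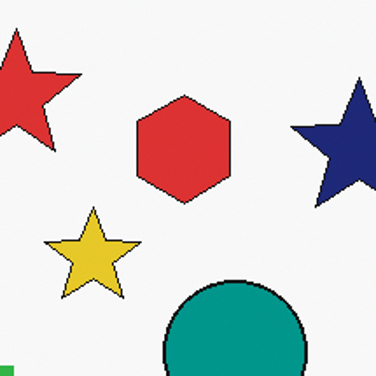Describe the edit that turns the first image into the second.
The second image is the first cropped tightly and scaled back up.

The visible shapes are larger and the field of view is narrower; shapes near the original edges may be partly or wholly outside the frame — a crop-and-rescale.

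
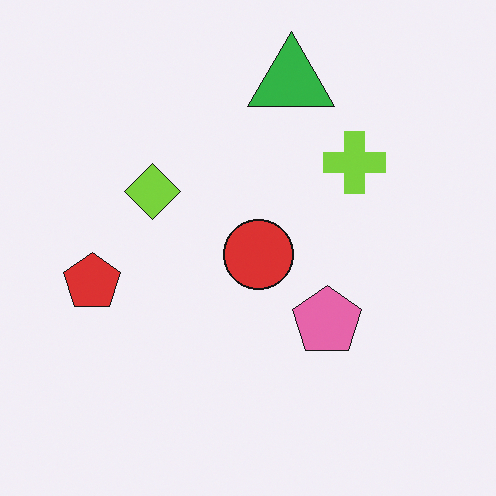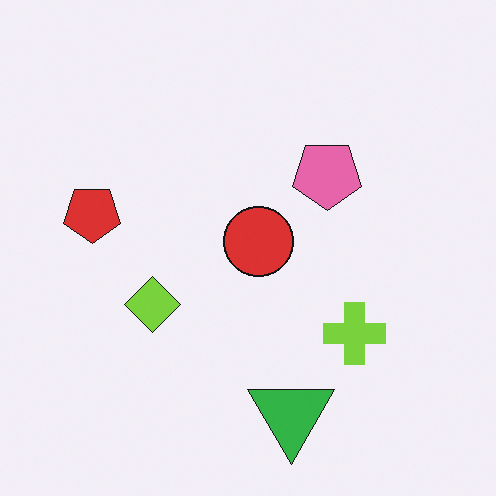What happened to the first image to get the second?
The second image is the first flipped vertically (top ↔ bottom).

The green triangle is in the top of the first image and the bottom of the second — shapes on opposite sides of the horizontal midline have swapped in a mirror flip.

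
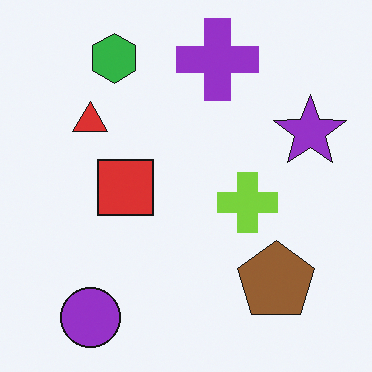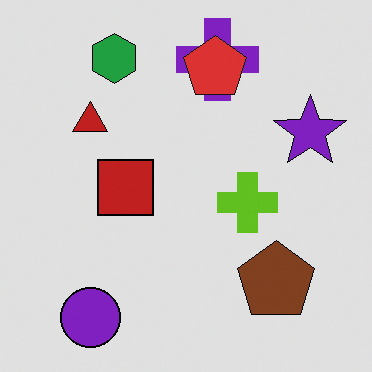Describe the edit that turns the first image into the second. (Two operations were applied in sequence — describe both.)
It was posterized to a reduced palette, then overlaid with an additional red pentagon.

Each flat color has snapped to a coarser quantized level — most visibly, the near-white background has dropped to a flat grey. A red pentagon appears in the second image that is absent from the first.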